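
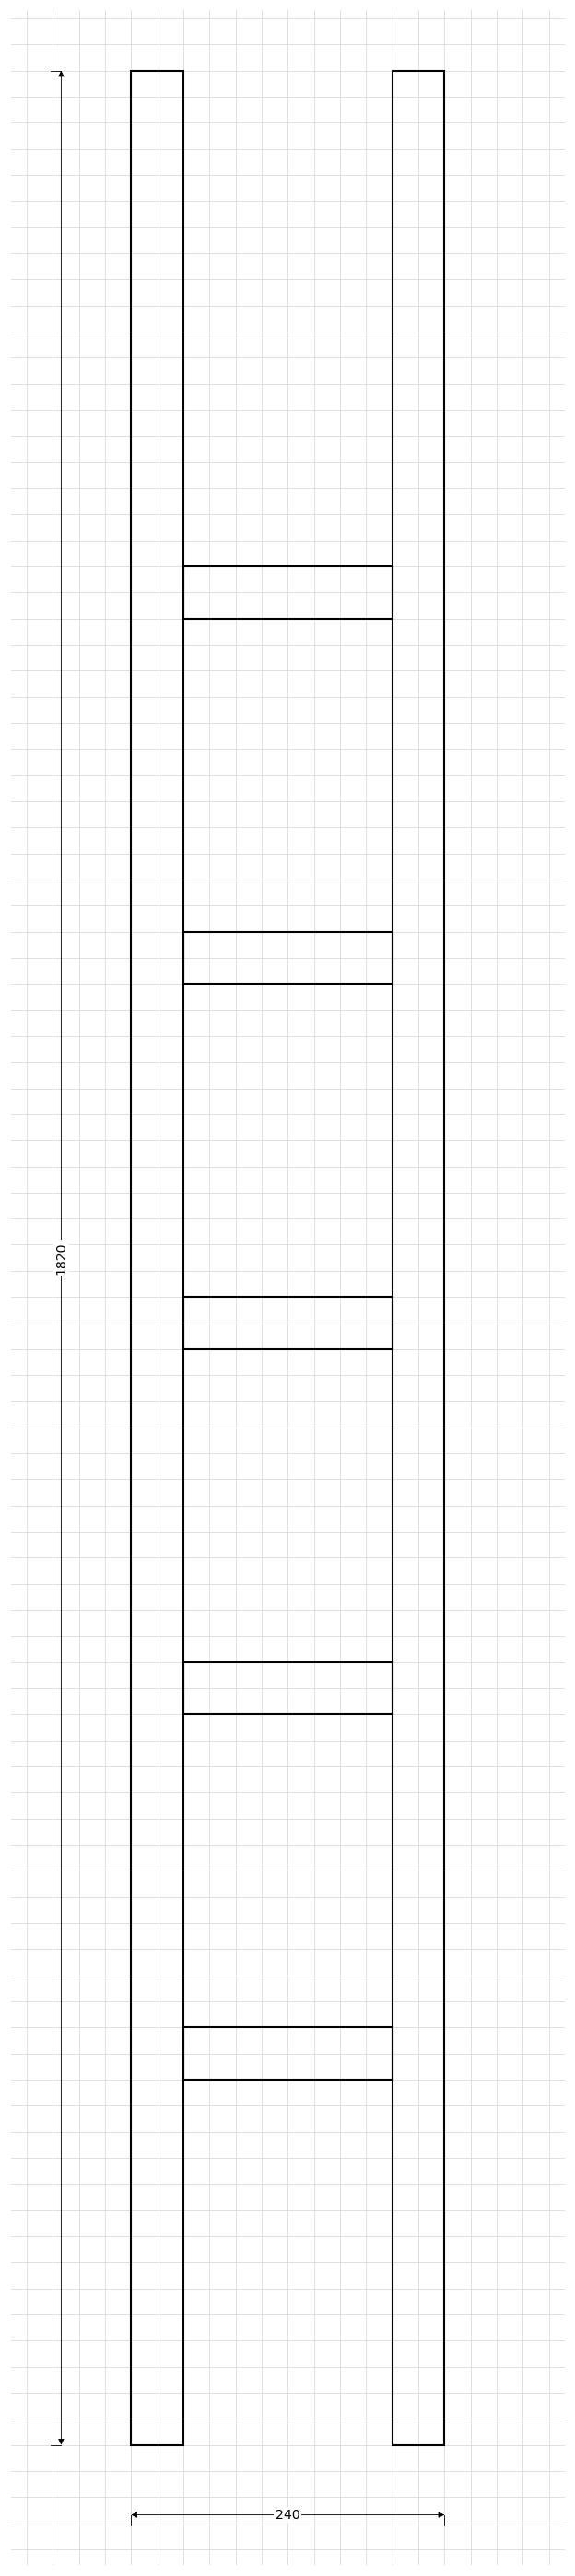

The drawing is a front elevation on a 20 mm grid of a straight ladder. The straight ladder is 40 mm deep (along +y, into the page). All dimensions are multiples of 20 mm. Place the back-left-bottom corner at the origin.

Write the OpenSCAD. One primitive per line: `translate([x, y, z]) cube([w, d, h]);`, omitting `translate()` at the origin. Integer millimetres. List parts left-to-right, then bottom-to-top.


cube([40, 40, 1820]);
translate([40, 0, 280]) cube([160, 40, 40]);
translate([40, 0, 560]) cube([160, 40, 40]);
translate([40, 0, 840]) cube([160, 40, 40]);
translate([40, 0, 1120]) cube([160, 40, 40]);
translate([40, 0, 1400]) cube([160, 40, 40]);
translate([200, 0, 0]) cube([40, 40, 1820]);


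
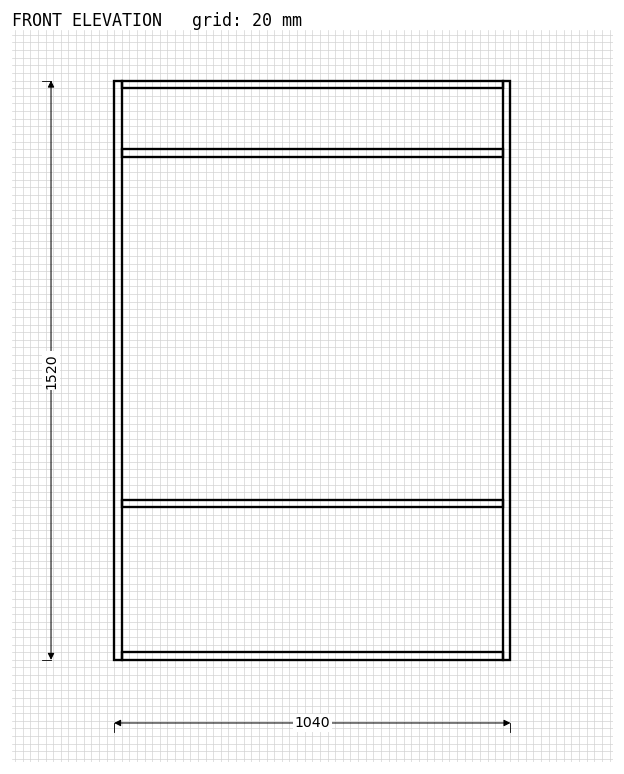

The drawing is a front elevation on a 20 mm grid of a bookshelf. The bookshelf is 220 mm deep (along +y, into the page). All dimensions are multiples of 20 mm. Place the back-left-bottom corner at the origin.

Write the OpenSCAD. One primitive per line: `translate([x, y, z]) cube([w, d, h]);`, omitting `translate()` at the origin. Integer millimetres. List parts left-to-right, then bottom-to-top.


cube([20, 220, 1520]);
translate([20, 0, 0]) cube([1000, 220, 20]);
translate([20, 0, 400]) cube([1000, 220, 20]);
translate([20, 0, 1320]) cube([1000, 220, 20]);
translate([20, 0, 1500]) cube([1000, 220, 20]);
translate([1020, 0, 0]) cube([20, 220, 1520]);


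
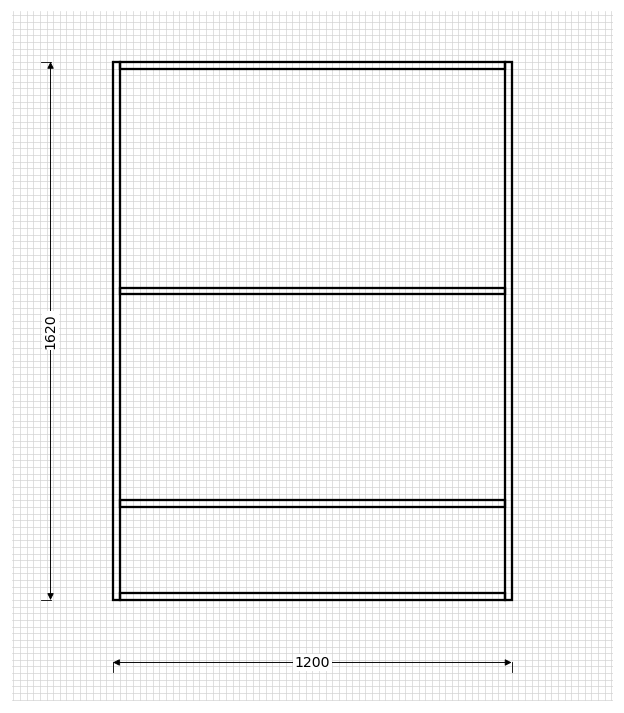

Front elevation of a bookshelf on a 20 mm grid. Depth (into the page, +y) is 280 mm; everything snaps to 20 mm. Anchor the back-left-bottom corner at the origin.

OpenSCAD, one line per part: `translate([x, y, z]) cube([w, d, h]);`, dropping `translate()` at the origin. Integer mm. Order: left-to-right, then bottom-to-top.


cube([20, 280, 1620]);
translate([20, 0, 0]) cube([1160, 280, 20]);
translate([20, 0, 280]) cube([1160, 280, 20]);
translate([20, 0, 920]) cube([1160, 280, 20]);
translate([20, 0, 1600]) cube([1160, 280, 20]);
translate([1180, 0, 0]) cube([20, 280, 1620]);


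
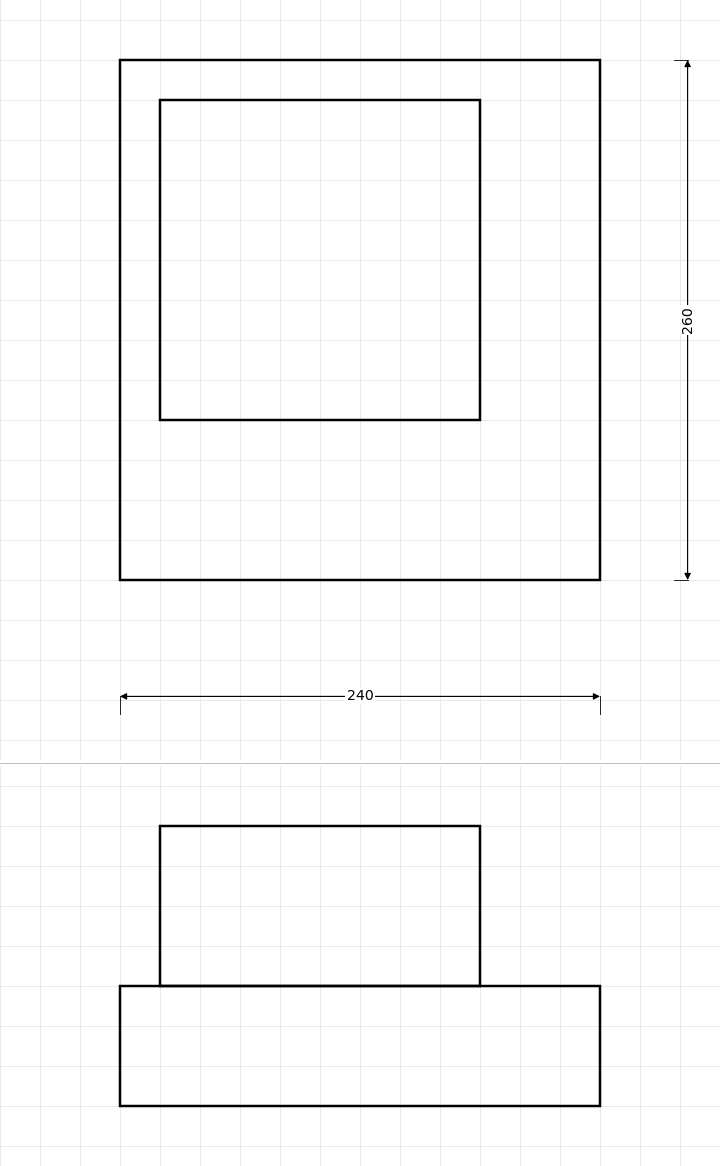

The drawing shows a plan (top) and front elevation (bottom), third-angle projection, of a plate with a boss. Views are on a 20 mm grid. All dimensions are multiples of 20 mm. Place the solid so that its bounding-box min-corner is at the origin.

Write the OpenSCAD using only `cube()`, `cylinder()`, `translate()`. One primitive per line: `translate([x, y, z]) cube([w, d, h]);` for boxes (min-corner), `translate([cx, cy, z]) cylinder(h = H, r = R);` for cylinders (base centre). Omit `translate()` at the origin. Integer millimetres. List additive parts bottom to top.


cube([240, 260, 60]);
translate([20, 80, 60]) cube([160, 160, 80]);


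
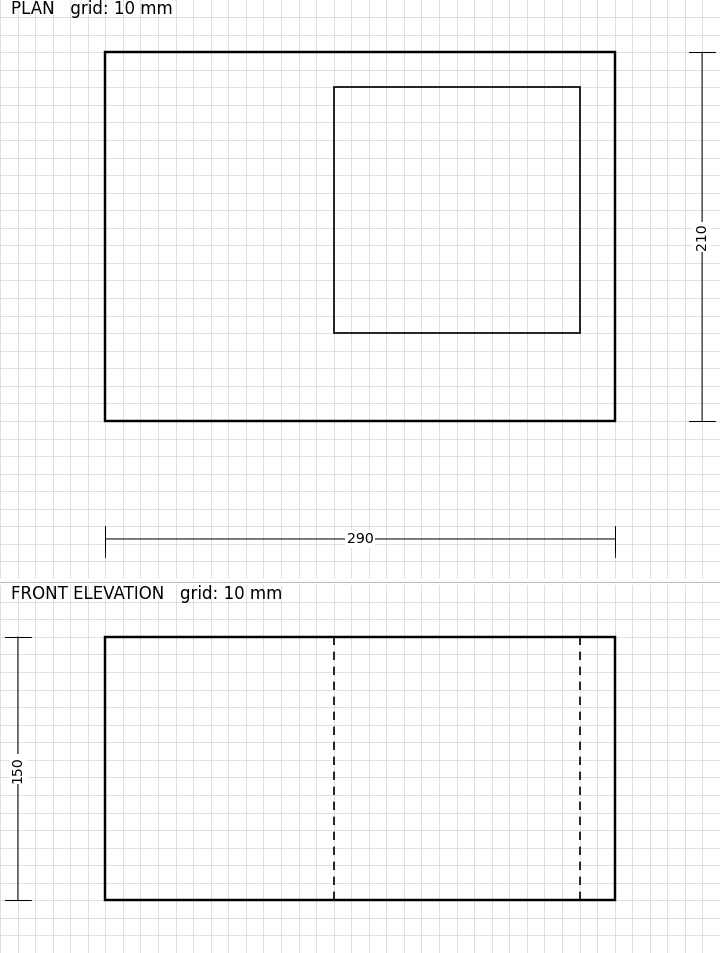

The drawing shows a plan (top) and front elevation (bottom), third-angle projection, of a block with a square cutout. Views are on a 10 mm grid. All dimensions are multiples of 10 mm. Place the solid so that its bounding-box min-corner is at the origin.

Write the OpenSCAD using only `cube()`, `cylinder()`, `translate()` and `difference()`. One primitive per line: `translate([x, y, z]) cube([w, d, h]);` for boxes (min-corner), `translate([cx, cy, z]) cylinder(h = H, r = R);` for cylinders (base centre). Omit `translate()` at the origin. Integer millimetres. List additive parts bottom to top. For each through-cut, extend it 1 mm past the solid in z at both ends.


difference() {
  cube([290, 210, 150]);
  translate([130, 50, -1]) cube([140, 140, 152]);
}


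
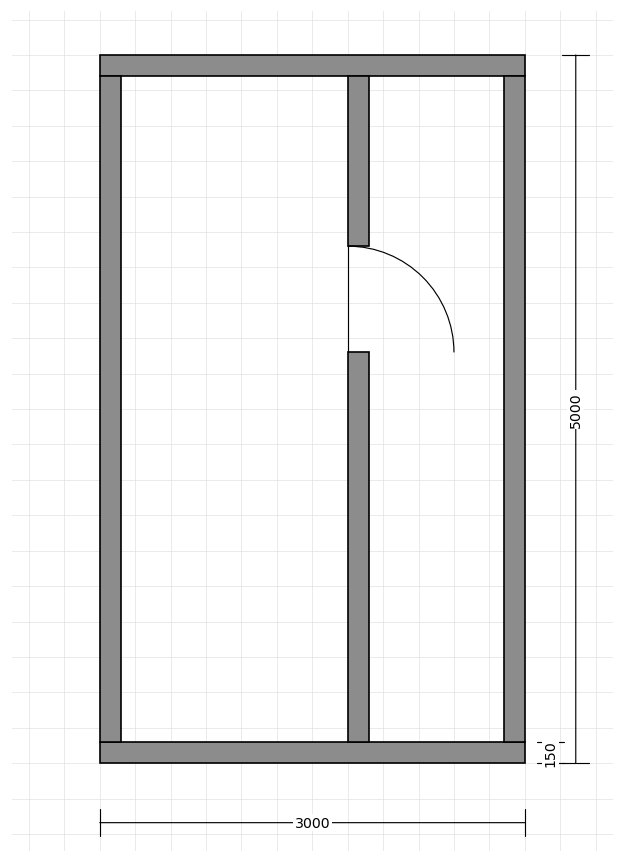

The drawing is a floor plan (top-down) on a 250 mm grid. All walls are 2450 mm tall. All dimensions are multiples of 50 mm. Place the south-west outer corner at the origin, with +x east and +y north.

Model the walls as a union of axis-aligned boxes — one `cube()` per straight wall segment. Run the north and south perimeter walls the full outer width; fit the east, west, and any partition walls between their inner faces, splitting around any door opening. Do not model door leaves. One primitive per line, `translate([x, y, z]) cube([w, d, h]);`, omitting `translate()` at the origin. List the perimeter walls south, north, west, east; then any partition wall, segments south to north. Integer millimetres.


cube([3000, 150, 2450]);
translate([0, 4850, 0]) cube([3000, 150, 2450]);
translate([0, 150, 0]) cube([150, 4700, 2450]);
translate([2850, 150, 0]) cube([150, 4700, 2450]);
translate([1750, 150, 0]) cube([150, 2750, 2450]);
translate([1750, 3650, 0]) cube([150, 1200, 2450]);


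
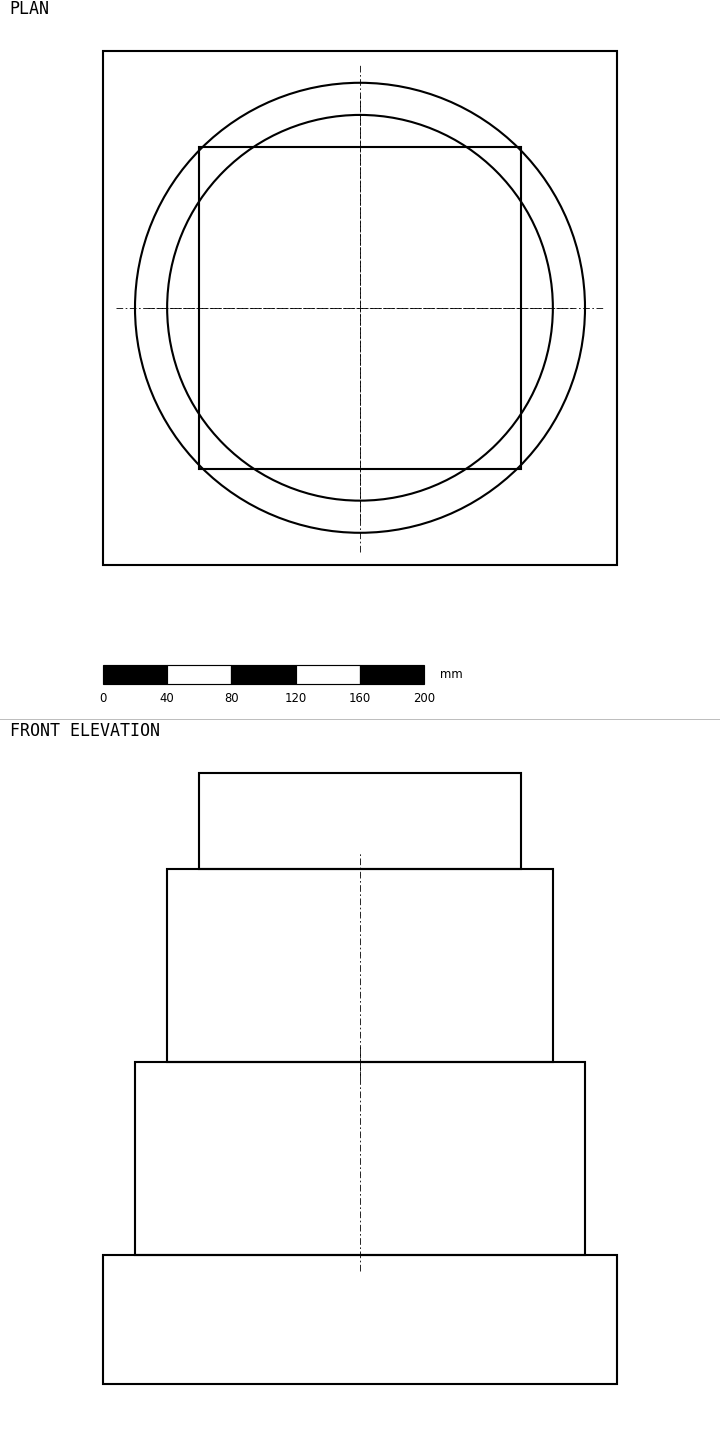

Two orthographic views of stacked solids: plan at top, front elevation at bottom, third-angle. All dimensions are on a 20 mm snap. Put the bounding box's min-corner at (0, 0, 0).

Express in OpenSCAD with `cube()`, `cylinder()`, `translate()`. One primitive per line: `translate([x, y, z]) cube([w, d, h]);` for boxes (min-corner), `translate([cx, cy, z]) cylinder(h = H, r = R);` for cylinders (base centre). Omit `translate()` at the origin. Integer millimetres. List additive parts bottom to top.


cube([320, 320, 80]);
translate([160, 160, 80]) cylinder(h = 120, r = 140);
translate([160, 160, 200]) cylinder(h = 120, r = 120);
translate([60, 60, 320]) cube([200, 200, 60]);


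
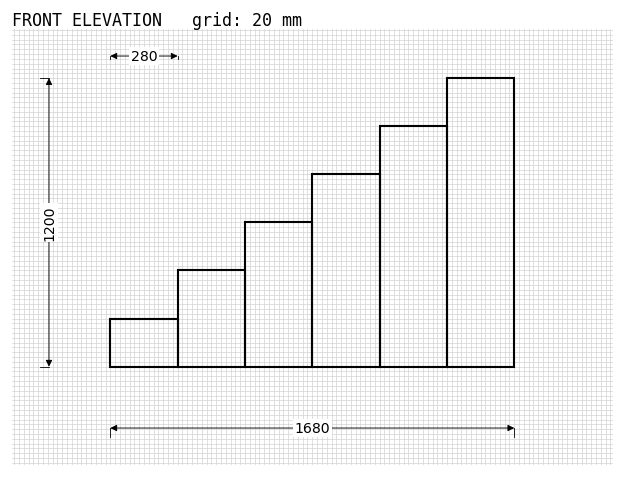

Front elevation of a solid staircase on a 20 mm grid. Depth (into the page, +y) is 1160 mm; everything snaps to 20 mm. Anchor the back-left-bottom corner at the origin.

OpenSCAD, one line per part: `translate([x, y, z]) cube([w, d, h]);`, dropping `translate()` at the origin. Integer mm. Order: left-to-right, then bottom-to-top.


cube([280, 1160, 200]);
translate([280, 0, 0]) cube([280, 1160, 400]);
translate([560, 0, 0]) cube([280, 1160, 600]);
translate([840, 0, 0]) cube([280, 1160, 800]);
translate([1120, 0, 0]) cube([280, 1160, 1000]);
translate([1400, 0, 0]) cube([280, 1160, 1200]);


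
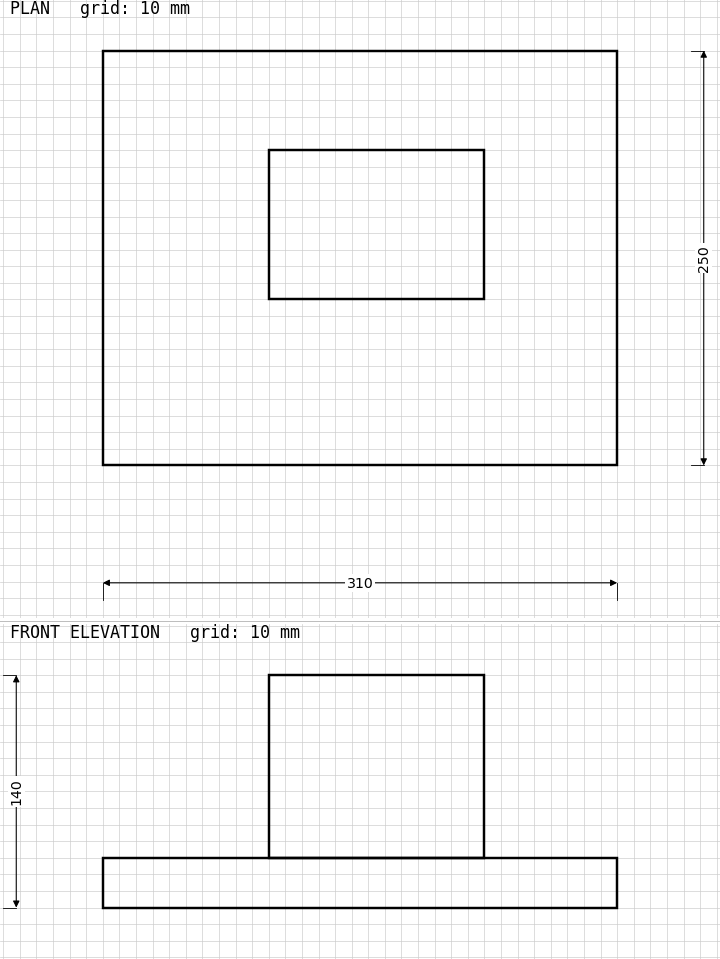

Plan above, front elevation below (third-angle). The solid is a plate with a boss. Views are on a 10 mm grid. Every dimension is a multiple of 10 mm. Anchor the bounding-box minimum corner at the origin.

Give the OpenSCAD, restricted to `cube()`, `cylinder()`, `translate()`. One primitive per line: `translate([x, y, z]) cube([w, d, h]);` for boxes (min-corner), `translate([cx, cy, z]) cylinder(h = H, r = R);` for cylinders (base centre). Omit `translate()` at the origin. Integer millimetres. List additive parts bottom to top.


cube([310, 250, 30]);
translate([100, 100, 30]) cube([130, 90, 110]);


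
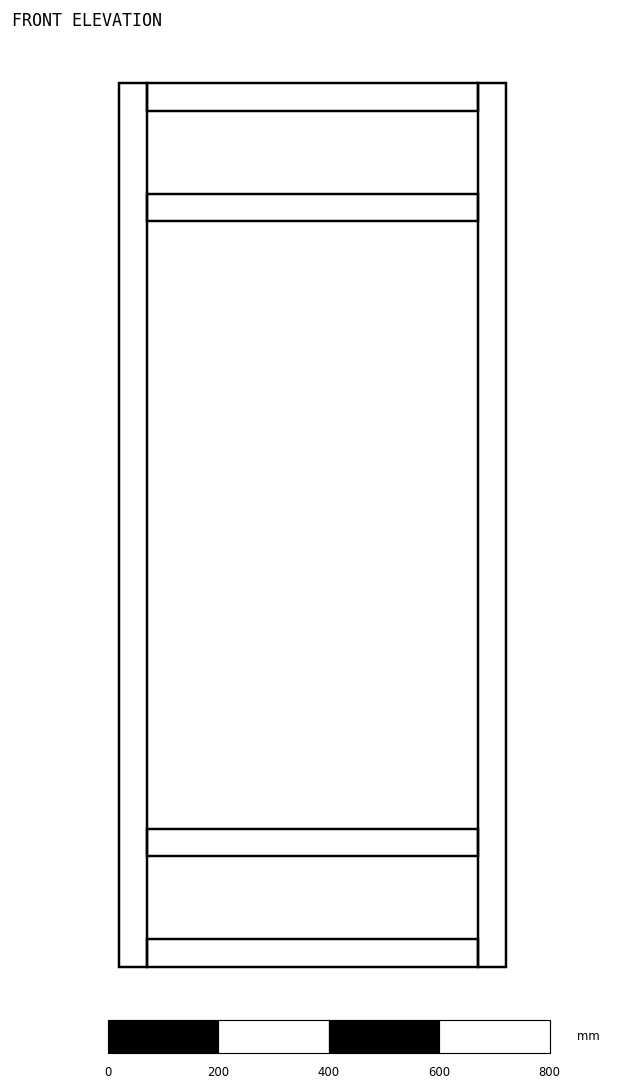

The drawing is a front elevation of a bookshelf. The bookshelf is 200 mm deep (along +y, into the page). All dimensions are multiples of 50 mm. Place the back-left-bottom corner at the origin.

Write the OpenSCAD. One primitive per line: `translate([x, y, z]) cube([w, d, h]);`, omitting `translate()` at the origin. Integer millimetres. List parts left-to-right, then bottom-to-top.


cube([50, 200, 1600]);
translate([50, 0, 0]) cube([600, 200, 50]);
translate([50, 0, 200]) cube([600, 200, 50]);
translate([50, 0, 1350]) cube([600, 200, 50]);
translate([50, 0, 1550]) cube([600, 200, 50]);
translate([650, 0, 0]) cube([50, 200, 1600]);


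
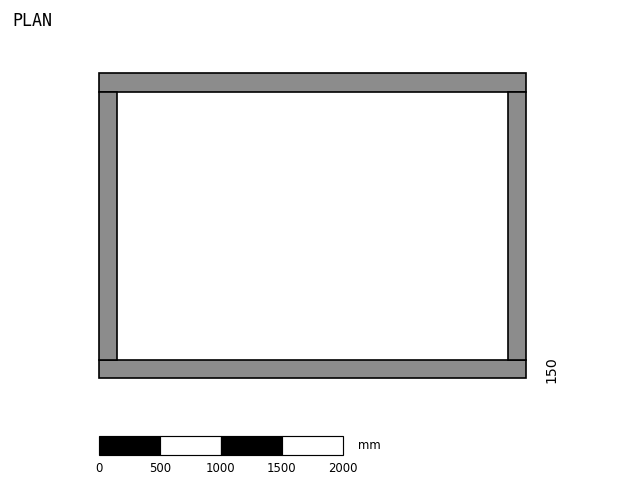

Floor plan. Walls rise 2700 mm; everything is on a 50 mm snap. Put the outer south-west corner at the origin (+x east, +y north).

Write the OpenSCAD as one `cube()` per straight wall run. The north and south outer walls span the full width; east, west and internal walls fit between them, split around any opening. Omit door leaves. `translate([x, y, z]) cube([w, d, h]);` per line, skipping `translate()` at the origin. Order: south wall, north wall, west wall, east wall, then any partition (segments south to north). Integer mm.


cube([3500, 150, 2700]);
translate([0, 2350, 0]) cube([3500, 150, 2700]);
translate([0, 150, 0]) cube([150, 2200, 2700]);
translate([3350, 150, 0]) cube([150, 2200, 2700]);


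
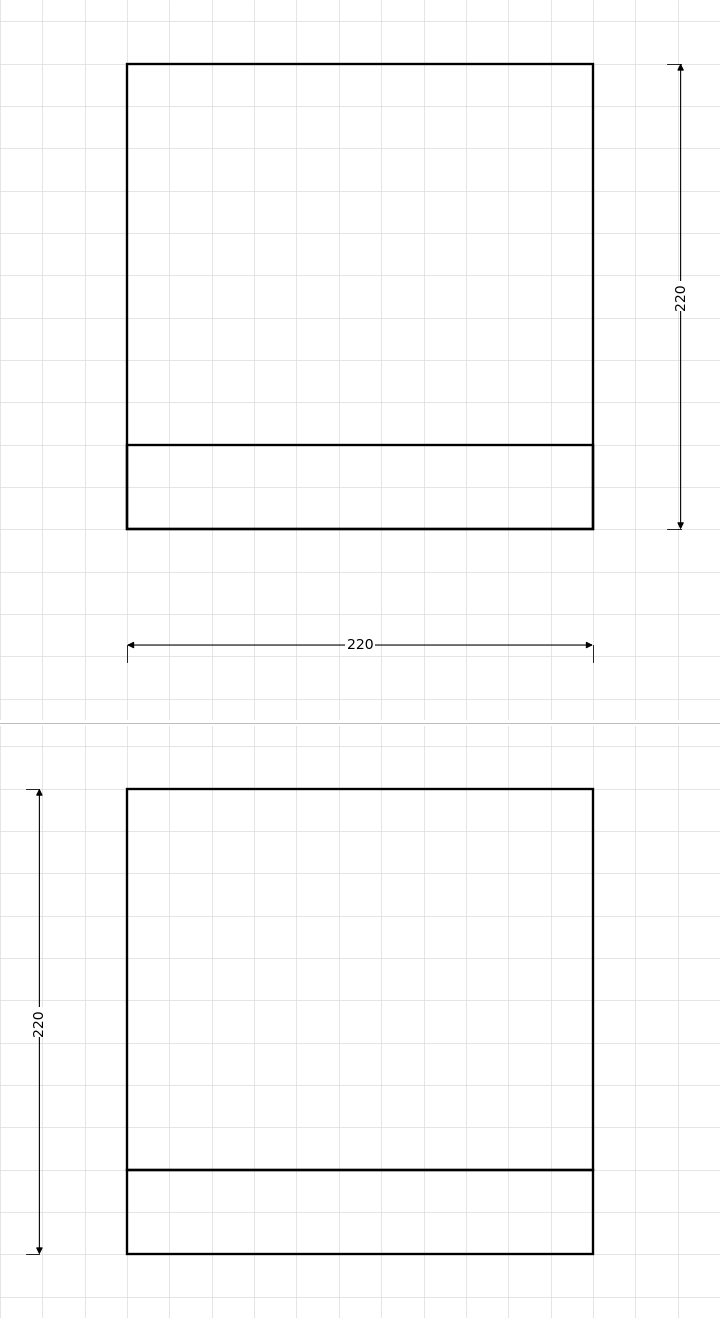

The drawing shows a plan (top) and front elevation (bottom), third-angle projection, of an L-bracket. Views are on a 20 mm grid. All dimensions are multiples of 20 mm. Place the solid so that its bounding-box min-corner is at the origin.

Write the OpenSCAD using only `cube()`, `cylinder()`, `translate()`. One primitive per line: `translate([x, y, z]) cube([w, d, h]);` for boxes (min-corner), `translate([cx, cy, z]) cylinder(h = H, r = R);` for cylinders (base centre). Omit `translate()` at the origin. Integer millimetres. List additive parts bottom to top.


cube([220, 220, 40]);
translate([0, 0, 40]) cube([220, 40, 180]);


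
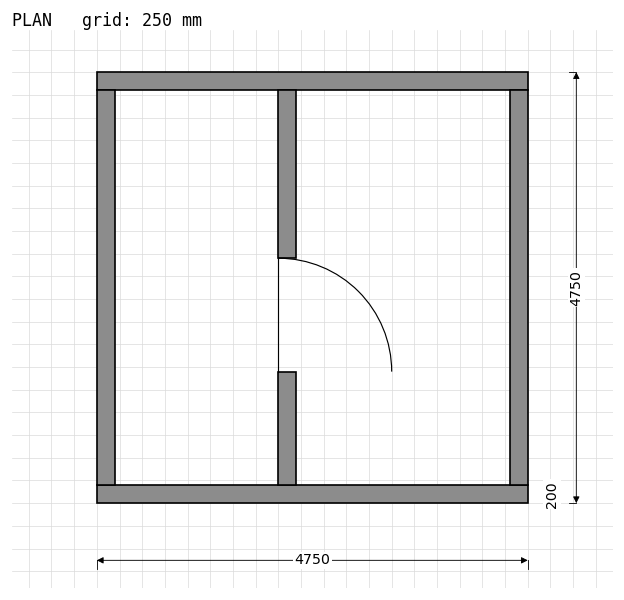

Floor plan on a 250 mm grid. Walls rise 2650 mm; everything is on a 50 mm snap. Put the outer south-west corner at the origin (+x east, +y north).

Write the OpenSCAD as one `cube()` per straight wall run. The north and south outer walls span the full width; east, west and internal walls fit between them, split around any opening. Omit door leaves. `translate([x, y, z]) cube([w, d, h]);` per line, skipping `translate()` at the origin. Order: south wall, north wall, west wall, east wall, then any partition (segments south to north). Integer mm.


cube([4750, 200, 2650]);
translate([0, 4550, 0]) cube([4750, 200, 2650]);
translate([0, 200, 0]) cube([200, 4350, 2650]);
translate([4550, 200, 0]) cube([200, 4350, 2650]);
translate([2000, 200, 0]) cube([200, 1250, 2650]);
translate([2000, 2700, 0]) cube([200, 1850, 2650]);


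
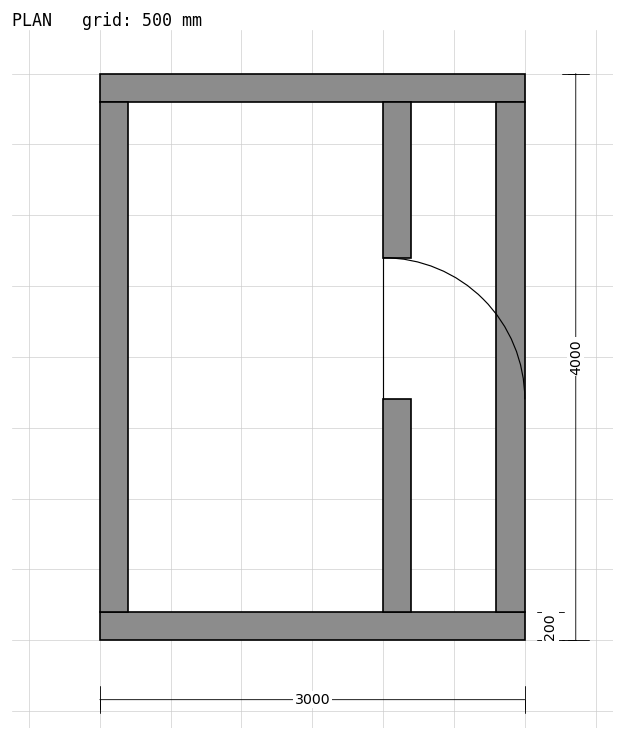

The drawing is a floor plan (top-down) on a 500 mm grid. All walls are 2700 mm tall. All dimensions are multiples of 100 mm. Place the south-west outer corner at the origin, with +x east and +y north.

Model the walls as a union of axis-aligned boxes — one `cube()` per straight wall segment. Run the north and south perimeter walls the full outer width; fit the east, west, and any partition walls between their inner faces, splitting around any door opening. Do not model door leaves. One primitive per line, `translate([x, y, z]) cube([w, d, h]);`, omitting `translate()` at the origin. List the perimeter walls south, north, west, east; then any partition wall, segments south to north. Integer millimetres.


cube([3000, 200, 2700]);
translate([0, 3800, 0]) cube([3000, 200, 2700]);
translate([0, 200, 0]) cube([200, 3600, 2700]);
translate([2800, 200, 0]) cube([200, 3600, 2700]);
translate([2000, 200, 0]) cube([200, 1500, 2700]);
translate([2000, 2700, 0]) cube([200, 1100, 2700]);


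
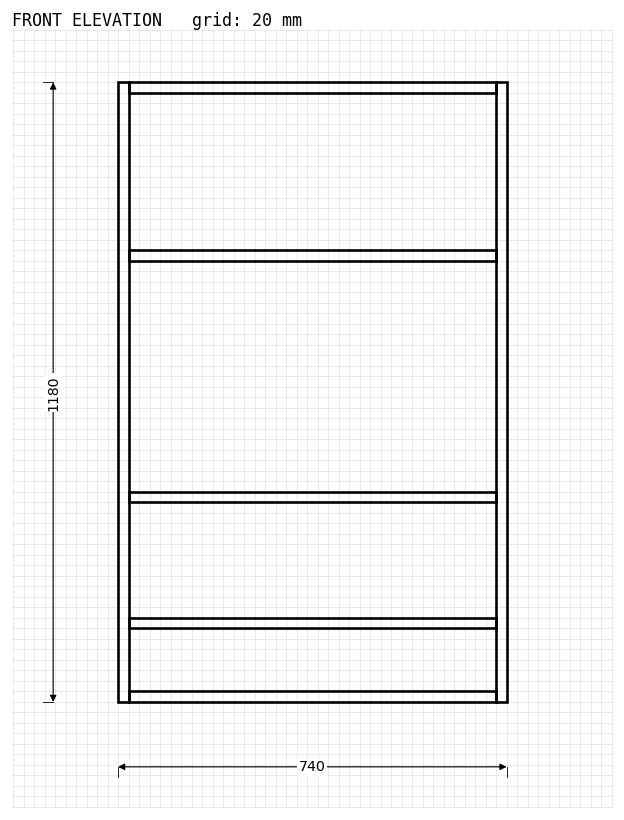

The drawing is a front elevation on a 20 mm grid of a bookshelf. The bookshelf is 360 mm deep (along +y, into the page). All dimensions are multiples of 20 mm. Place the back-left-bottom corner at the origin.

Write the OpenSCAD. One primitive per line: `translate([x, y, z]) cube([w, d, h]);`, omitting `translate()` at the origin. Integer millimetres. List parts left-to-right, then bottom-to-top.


cube([20, 360, 1180]);
translate([20, 0, 0]) cube([700, 360, 20]);
translate([20, 0, 140]) cube([700, 360, 20]);
translate([20, 0, 380]) cube([700, 360, 20]);
translate([20, 0, 840]) cube([700, 360, 20]);
translate([20, 0, 1160]) cube([700, 360, 20]);
translate([720, 0, 0]) cube([20, 360, 1180]);


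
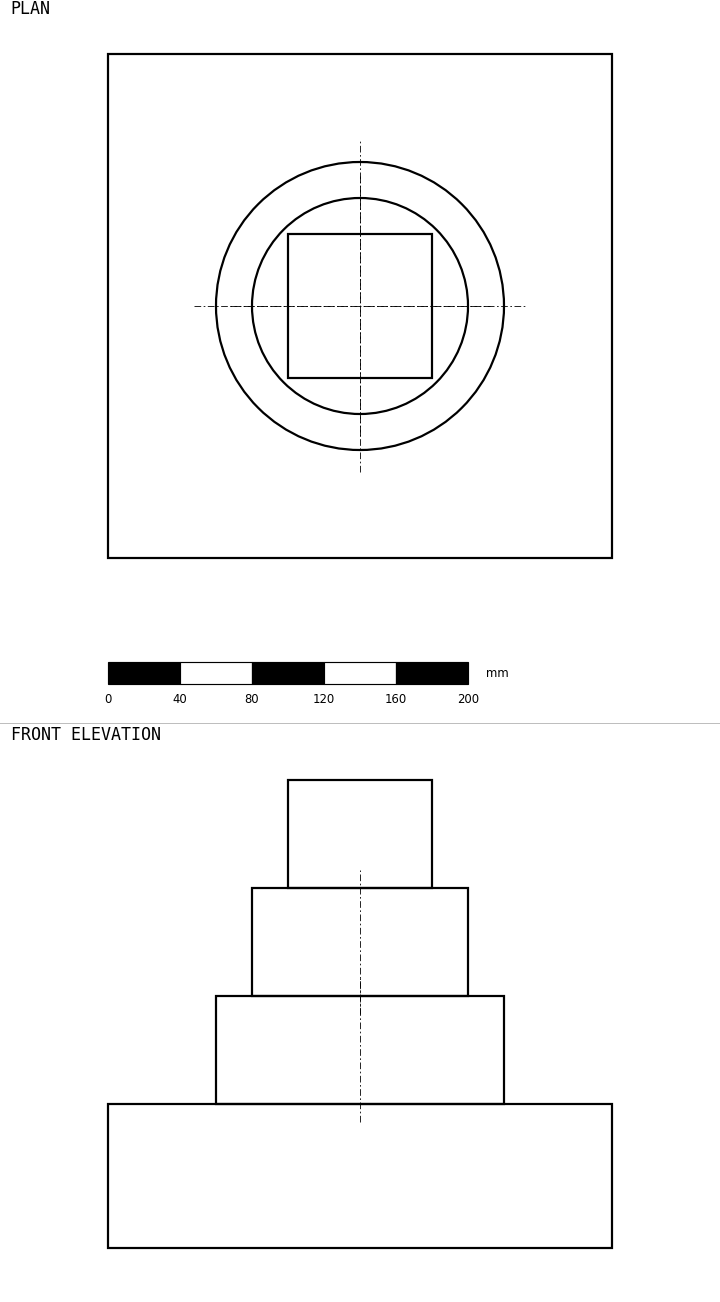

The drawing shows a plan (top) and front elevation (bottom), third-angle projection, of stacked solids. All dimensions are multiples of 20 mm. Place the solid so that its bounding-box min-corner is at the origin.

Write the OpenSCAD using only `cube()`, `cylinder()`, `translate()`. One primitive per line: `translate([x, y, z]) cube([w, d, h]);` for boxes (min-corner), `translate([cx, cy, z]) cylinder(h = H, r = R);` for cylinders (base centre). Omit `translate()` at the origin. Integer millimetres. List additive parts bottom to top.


cube([280, 280, 80]);
translate([140, 140, 80]) cylinder(h = 60, r = 80);
translate([140, 140, 140]) cylinder(h = 60, r = 60);
translate([100, 100, 200]) cube([80, 80, 60]);


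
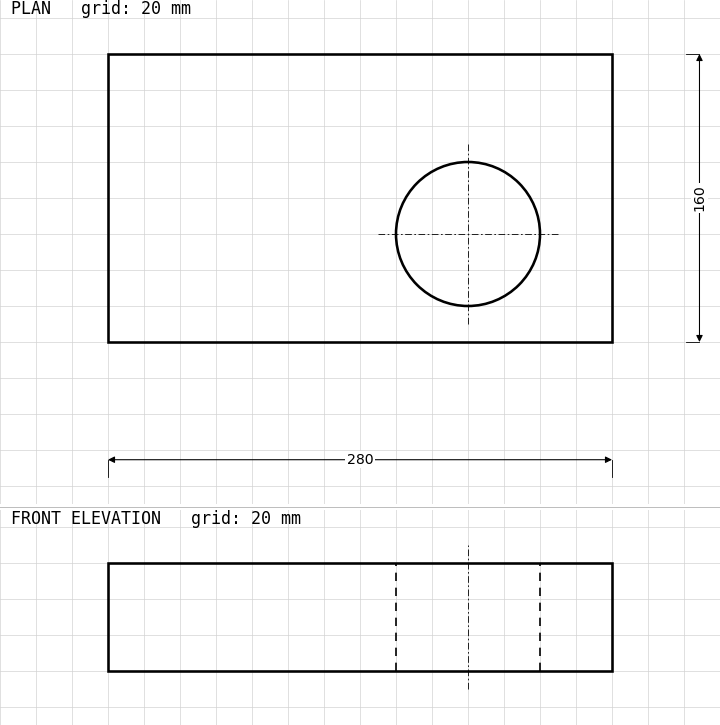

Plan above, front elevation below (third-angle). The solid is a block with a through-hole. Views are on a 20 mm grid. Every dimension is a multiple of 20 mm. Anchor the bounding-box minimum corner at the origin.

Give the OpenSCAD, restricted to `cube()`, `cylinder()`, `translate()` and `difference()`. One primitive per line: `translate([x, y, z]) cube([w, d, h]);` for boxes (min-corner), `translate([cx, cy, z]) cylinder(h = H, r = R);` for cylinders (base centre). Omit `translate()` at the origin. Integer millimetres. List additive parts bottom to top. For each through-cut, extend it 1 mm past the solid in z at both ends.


difference() {
  cube([280, 160, 60]);
  translate([200, 60, -1]) cylinder(h = 62, r = 40);
}


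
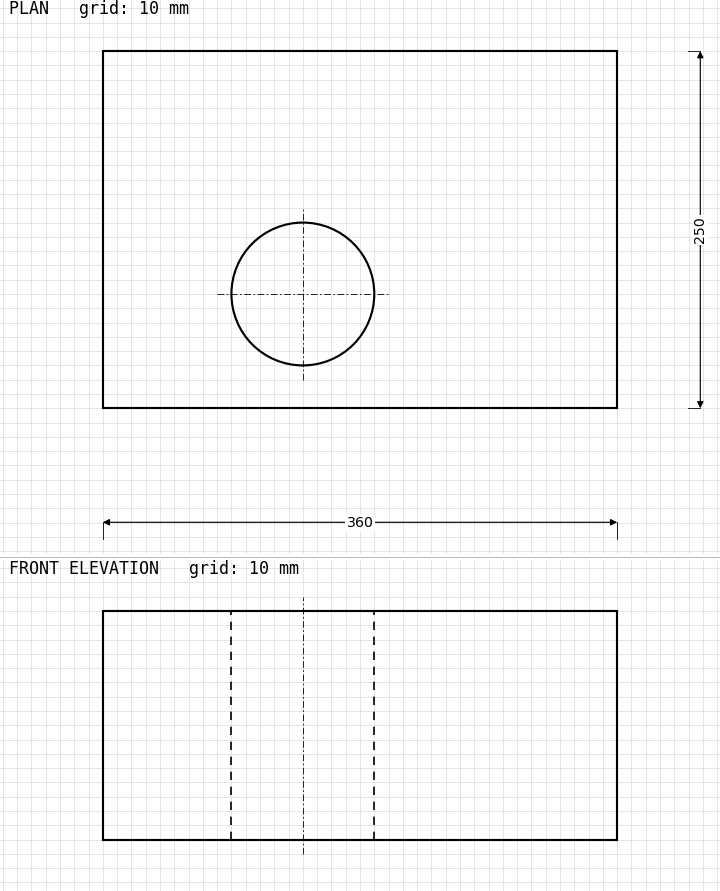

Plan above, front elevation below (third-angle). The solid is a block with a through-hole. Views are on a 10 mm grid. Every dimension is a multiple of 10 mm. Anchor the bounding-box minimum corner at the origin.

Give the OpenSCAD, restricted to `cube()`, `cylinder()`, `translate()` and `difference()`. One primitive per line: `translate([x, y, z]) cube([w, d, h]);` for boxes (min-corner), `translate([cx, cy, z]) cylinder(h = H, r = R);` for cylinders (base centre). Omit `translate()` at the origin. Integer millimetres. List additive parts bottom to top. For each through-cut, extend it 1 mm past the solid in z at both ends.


difference() {
  cube([360, 250, 160]);
  translate([140, 80, -1]) cylinder(h = 162, r = 50);
}


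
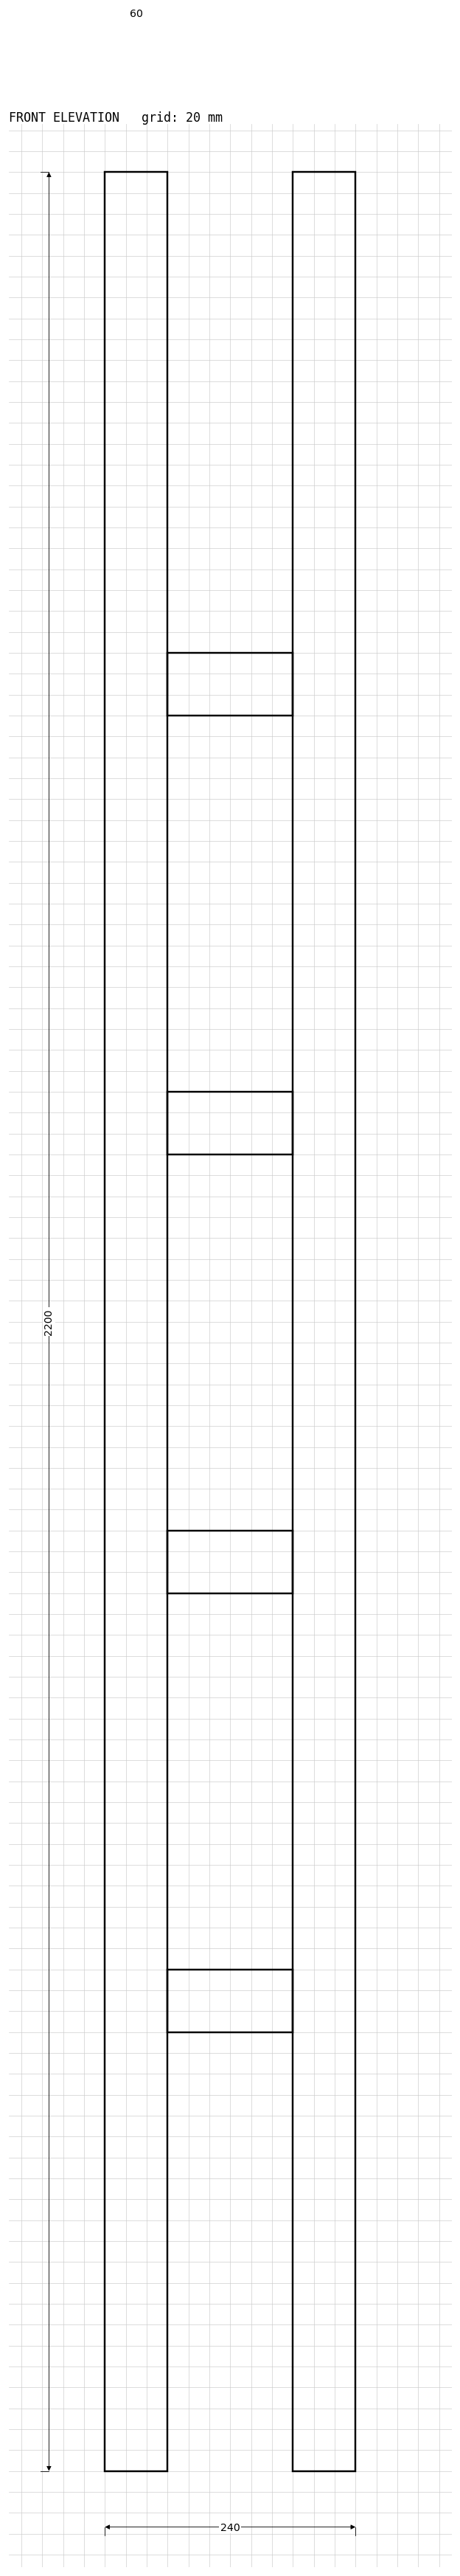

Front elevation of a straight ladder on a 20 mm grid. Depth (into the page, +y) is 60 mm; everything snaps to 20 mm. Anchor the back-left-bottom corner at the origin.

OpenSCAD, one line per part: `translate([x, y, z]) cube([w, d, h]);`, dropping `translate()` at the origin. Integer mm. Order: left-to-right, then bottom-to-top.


cube([60, 60, 2200]);
translate([60, 0, 420]) cube([120, 60, 60]);
translate([60, 0, 840]) cube([120, 60, 60]);
translate([60, 0, 1260]) cube([120, 60, 60]);
translate([60, 0, 1680]) cube([120, 60, 60]);
translate([180, 0, 0]) cube([60, 60, 2200]);


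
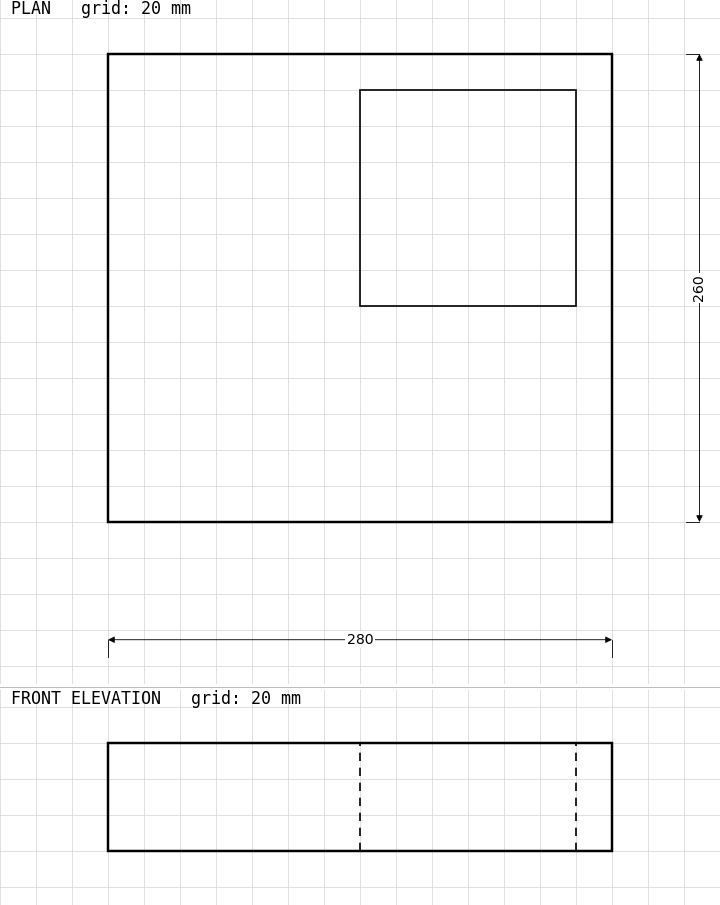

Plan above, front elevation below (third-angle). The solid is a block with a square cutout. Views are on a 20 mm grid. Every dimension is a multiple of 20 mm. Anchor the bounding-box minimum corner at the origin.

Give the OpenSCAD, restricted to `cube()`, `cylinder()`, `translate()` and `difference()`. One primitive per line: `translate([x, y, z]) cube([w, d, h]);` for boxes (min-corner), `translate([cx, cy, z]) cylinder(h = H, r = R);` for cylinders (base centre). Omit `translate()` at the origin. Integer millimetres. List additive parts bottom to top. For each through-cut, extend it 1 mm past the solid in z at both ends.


difference() {
  cube([280, 260, 60]);
  translate([140, 120, -1]) cube([120, 120, 62]);
}


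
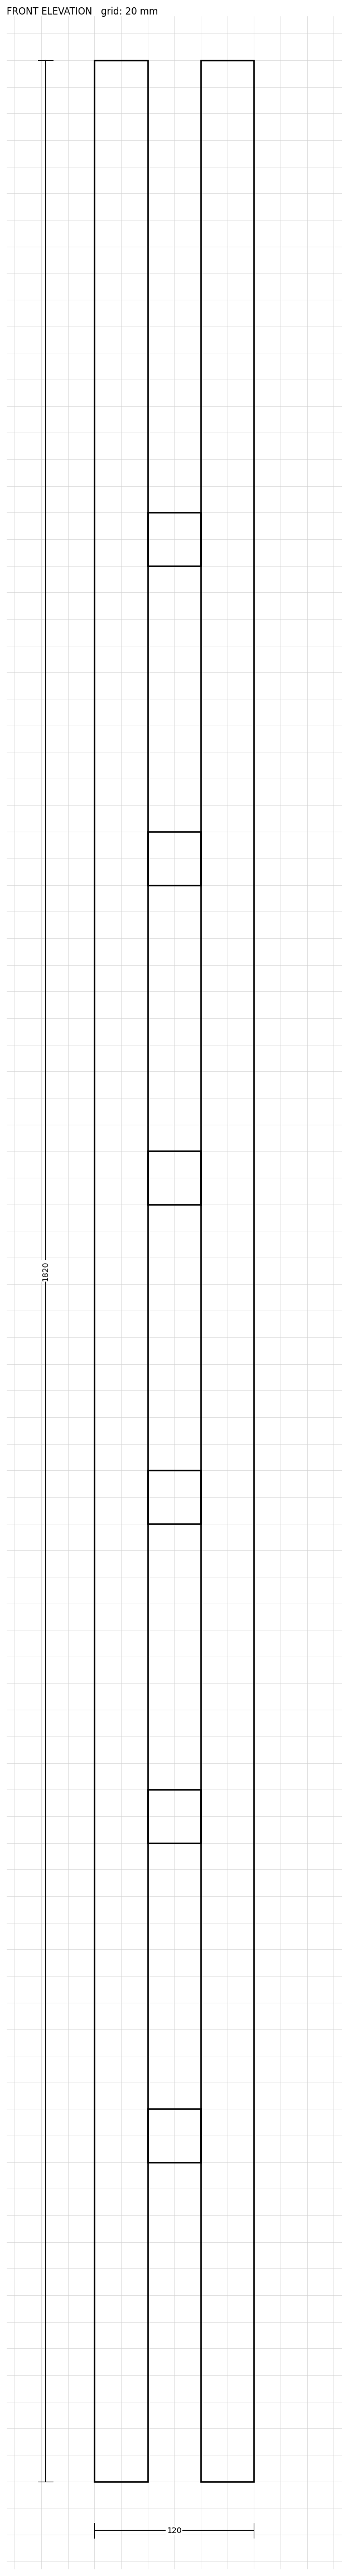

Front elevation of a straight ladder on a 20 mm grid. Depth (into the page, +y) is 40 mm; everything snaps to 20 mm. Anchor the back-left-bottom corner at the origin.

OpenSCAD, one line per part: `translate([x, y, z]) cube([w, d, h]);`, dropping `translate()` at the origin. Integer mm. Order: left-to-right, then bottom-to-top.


cube([40, 40, 1820]);
translate([40, 0, 240]) cube([40, 40, 40]);
translate([40, 0, 480]) cube([40, 40, 40]);
translate([40, 0, 720]) cube([40, 40, 40]);
translate([40, 0, 960]) cube([40, 40, 40]);
translate([40, 0, 1200]) cube([40, 40, 40]);
translate([40, 0, 1440]) cube([40, 40, 40]);
translate([80, 0, 0]) cube([40, 40, 1820]);


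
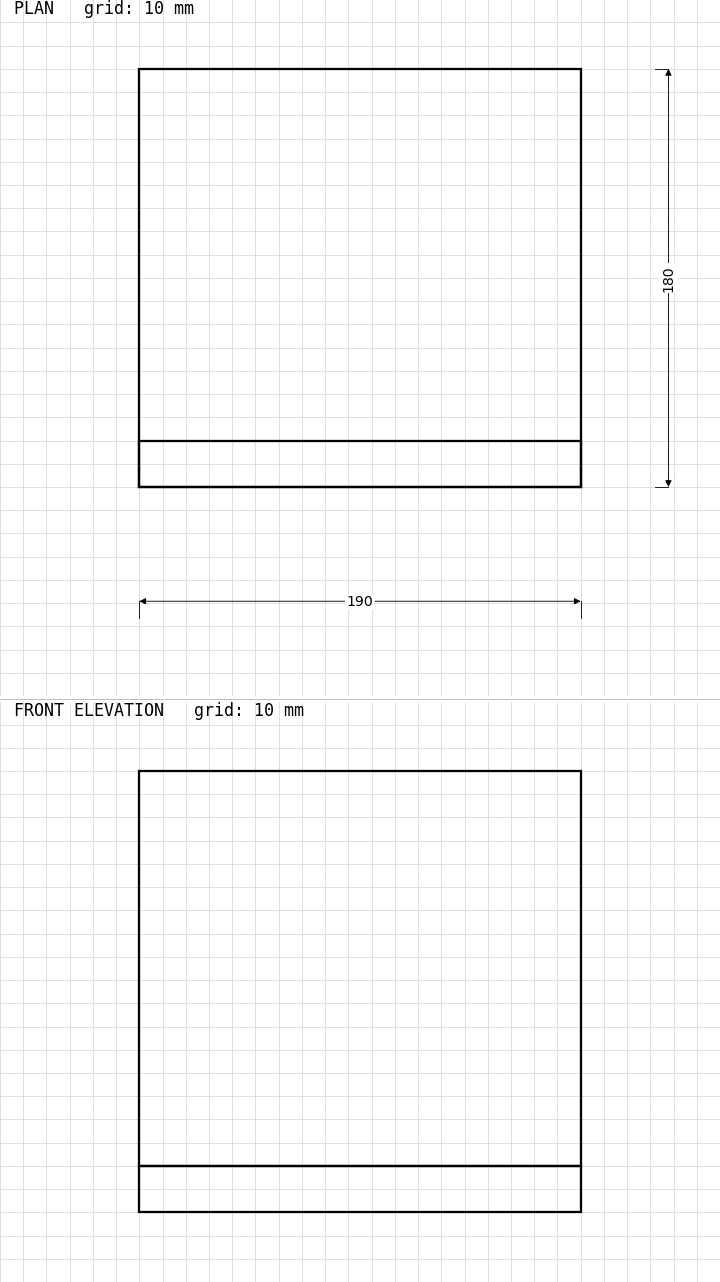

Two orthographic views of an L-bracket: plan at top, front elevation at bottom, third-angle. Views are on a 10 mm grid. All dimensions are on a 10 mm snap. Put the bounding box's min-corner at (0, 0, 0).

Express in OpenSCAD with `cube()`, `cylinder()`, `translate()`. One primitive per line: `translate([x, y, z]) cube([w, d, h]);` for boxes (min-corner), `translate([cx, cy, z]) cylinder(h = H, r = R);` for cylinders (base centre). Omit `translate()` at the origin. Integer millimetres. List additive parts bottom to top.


cube([190, 180, 20]);
translate([0, 0, 20]) cube([190, 20, 170]);


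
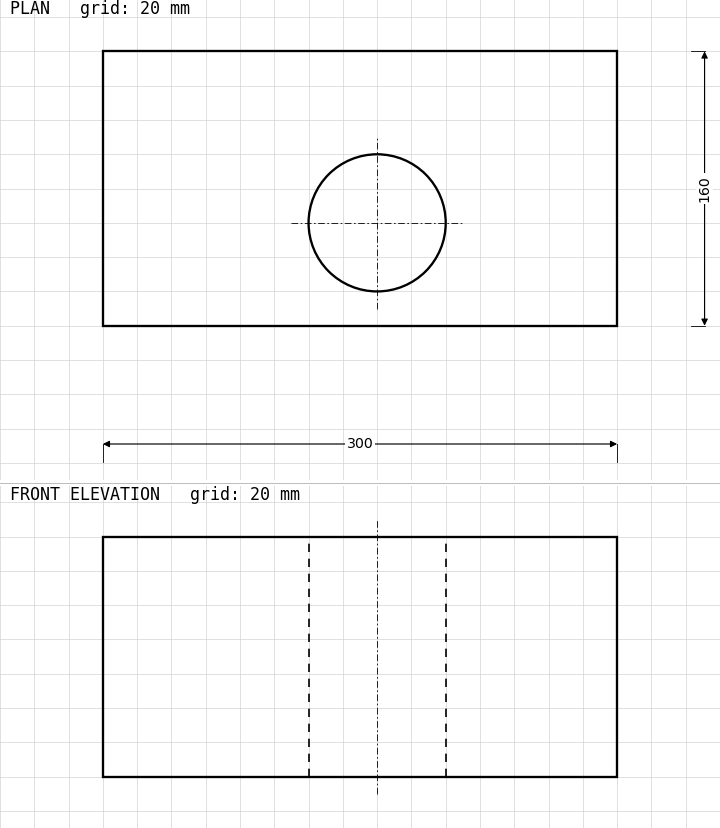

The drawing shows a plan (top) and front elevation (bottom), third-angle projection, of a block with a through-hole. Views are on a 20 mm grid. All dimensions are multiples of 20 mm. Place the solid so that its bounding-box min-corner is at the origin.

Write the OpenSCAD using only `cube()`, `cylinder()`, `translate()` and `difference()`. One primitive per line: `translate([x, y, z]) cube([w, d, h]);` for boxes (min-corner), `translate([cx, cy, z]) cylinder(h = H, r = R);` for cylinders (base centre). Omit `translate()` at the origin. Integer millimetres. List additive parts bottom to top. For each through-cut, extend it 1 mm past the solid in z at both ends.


difference() {
  cube([300, 160, 140]);
  translate([160, 60, -1]) cylinder(h = 142, r = 40);
}


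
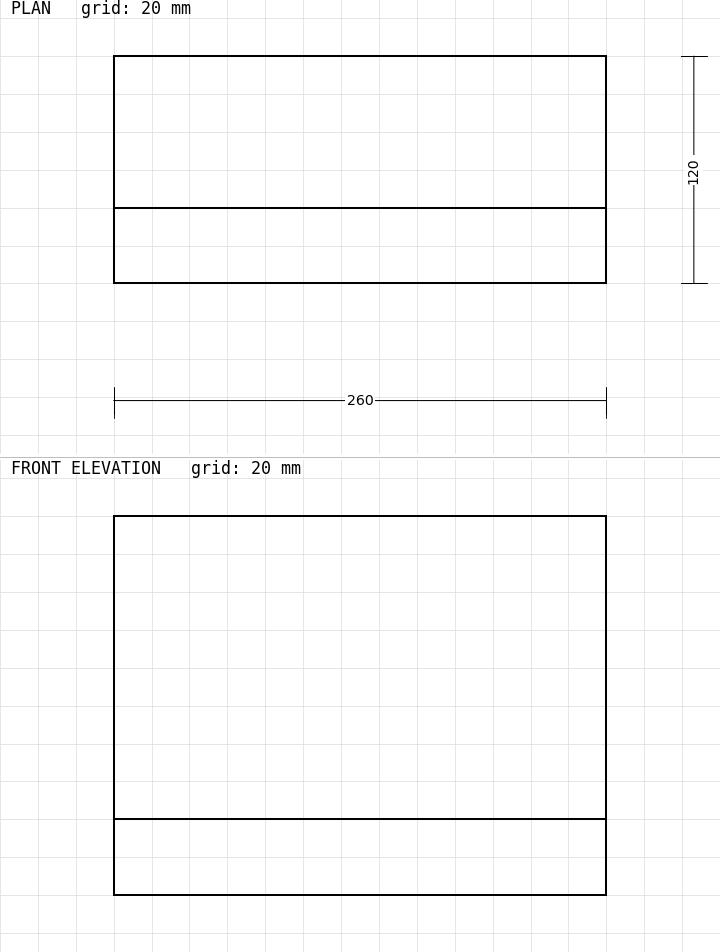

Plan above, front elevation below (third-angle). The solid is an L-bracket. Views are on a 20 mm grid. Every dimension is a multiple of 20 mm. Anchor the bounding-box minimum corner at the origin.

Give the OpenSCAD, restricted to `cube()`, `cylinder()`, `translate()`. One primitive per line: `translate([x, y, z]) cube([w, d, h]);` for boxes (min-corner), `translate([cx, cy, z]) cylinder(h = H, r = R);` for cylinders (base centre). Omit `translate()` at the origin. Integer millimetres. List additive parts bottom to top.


cube([260, 120, 40]);
translate([0, 0, 40]) cube([260, 40, 160]);


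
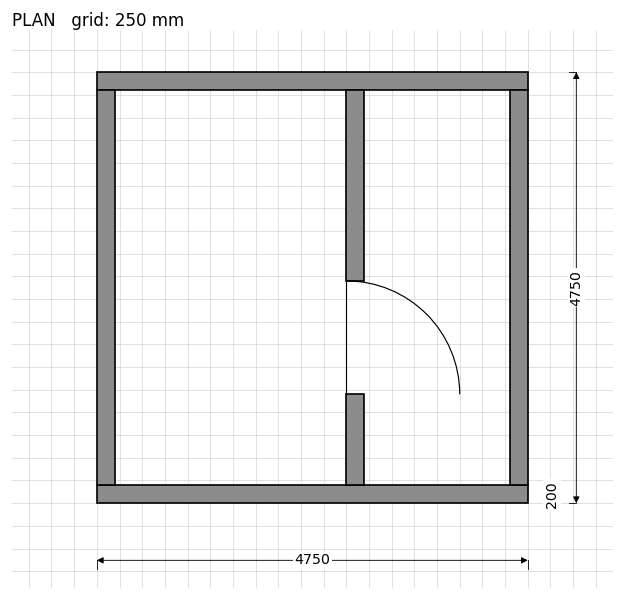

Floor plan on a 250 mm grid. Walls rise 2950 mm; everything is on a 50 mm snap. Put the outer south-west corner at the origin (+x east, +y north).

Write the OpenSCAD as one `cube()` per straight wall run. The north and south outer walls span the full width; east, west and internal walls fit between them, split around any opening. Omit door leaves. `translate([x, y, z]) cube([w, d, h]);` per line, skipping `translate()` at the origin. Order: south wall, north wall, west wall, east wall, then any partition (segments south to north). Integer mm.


cube([4750, 200, 2950]);
translate([0, 4550, 0]) cube([4750, 200, 2950]);
translate([0, 200, 0]) cube([200, 4350, 2950]);
translate([4550, 200, 0]) cube([200, 4350, 2950]);
translate([2750, 200, 0]) cube([200, 1000, 2950]);
translate([2750, 2450, 0]) cube([200, 2100, 2950]);


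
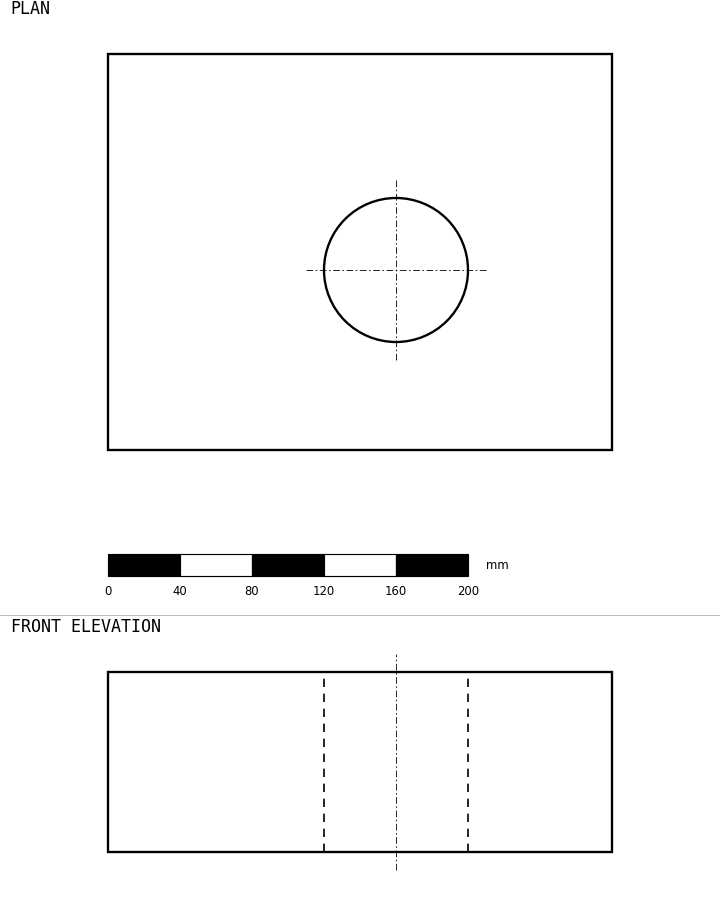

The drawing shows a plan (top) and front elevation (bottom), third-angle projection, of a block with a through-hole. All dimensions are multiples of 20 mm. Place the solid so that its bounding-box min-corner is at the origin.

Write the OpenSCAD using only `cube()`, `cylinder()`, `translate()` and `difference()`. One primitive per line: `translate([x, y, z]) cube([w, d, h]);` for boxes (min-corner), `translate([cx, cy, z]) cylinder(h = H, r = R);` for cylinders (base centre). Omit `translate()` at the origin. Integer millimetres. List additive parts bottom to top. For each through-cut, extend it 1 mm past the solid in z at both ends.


difference() {
  cube([280, 220, 100]);
  translate([160, 100, -1]) cylinder(h = 102, r = 40);
}


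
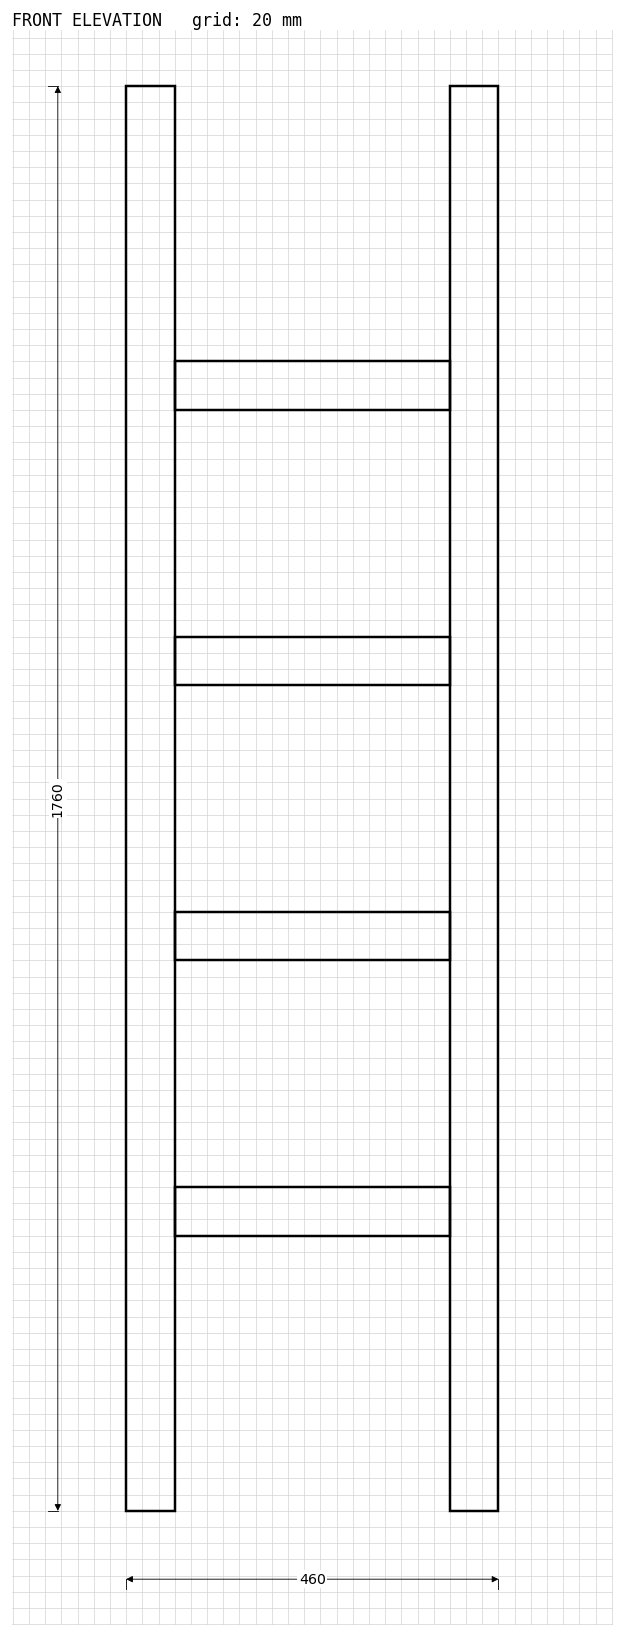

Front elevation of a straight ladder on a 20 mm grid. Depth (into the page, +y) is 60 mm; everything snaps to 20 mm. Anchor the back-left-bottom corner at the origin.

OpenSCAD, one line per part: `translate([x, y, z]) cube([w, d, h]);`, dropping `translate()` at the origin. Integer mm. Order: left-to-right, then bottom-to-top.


cube([60, 60, 1760]);
translate([60, 0, 340]) cube([340, 60, 60]);
translate([60, 0, 680]) cube([340, 60, 60]);
translate([60, 0, 1020]) cube([340, 60, 60]);
translate([60, 0, 1360]) cube([340, 60, 60]);
translate([400, 0, 0]) cube([60, 60, 1760]);


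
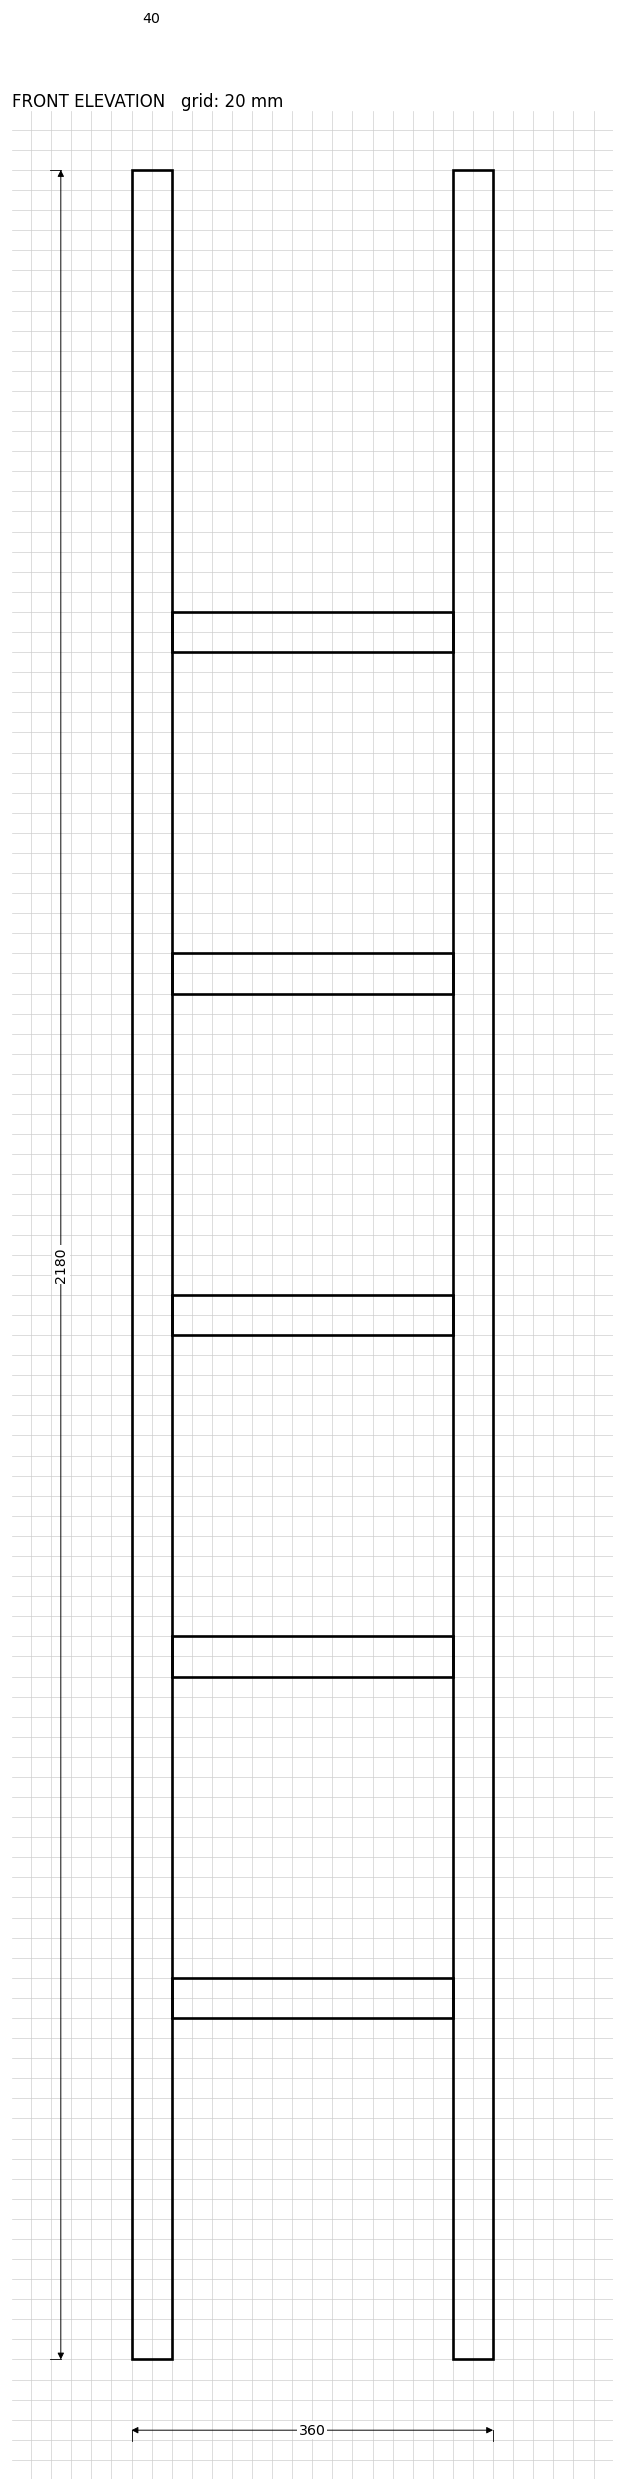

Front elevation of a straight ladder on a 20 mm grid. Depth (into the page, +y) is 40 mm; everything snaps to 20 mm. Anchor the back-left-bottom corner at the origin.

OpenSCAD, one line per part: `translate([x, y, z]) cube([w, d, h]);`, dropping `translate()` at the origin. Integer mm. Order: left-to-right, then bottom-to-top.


cube([40, 40, 2180]);
translate([40, 0, 340]) cube([280, 40, 40]);
translate([40, 0, 680]) cube([280, 40, 40]);
translate([40, 0, 1020]) cube([280, 40, 40]);
translate([40, 0, 1360]) cube([280, 40, 40]);
translate([40, 0, 1700]) cube([280, 40, 40]);
translate([320, 0, 0]) cube([40, 40, 2180]);


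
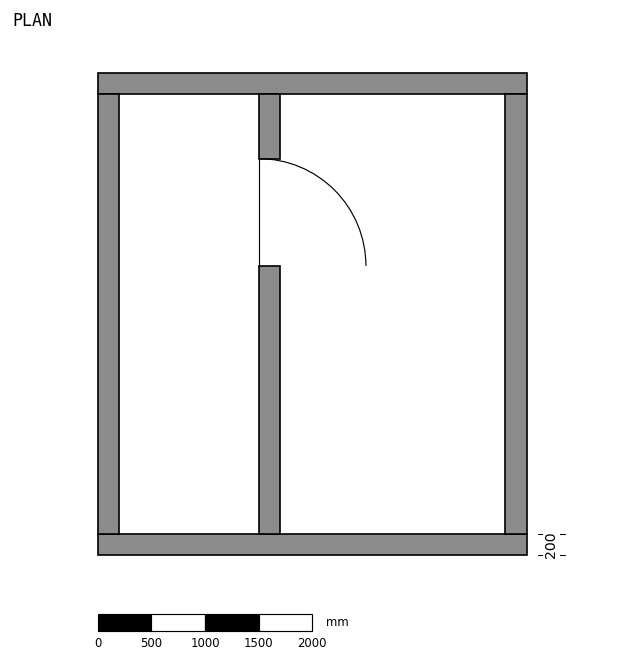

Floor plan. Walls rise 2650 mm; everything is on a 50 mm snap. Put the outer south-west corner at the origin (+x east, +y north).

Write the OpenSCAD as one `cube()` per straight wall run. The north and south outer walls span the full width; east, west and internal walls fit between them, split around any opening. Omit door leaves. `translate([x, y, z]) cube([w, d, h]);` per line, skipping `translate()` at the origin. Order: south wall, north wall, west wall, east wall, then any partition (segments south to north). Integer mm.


cube([4000, 200, 2650]);
translate([0, 4300, 0]) cube([4000, 200, 2650]);
translate([0, 200, 0]) cube([200, 4100, 2650]);
translate([3800, 200, 0]) cube([200, 4100, 2650]);
translate([1500, 200, 0]) cube([200, 2500, 2650]);
translate([1500, 3700, 0]) cube([200, 600, 2650]);


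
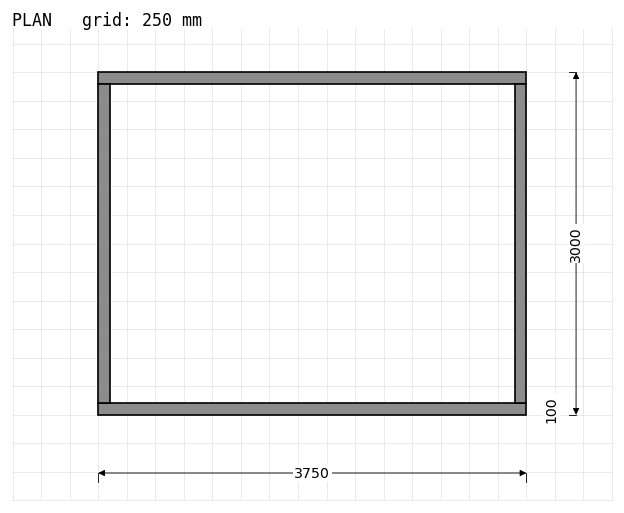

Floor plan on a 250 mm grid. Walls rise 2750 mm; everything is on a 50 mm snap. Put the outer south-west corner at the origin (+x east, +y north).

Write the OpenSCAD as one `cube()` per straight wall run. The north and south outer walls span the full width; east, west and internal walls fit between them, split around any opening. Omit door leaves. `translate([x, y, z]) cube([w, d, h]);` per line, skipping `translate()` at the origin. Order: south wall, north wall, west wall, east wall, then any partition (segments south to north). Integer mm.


cube([3750, 100, 2750]);
translate([0, 2900, 0]) cube([3750, 100, 2750]);
translate([0, 100, 0]) cube([100, 2800, 2750]);
translate([3650, 100, 0]) cube([100, 2800, 2750]);


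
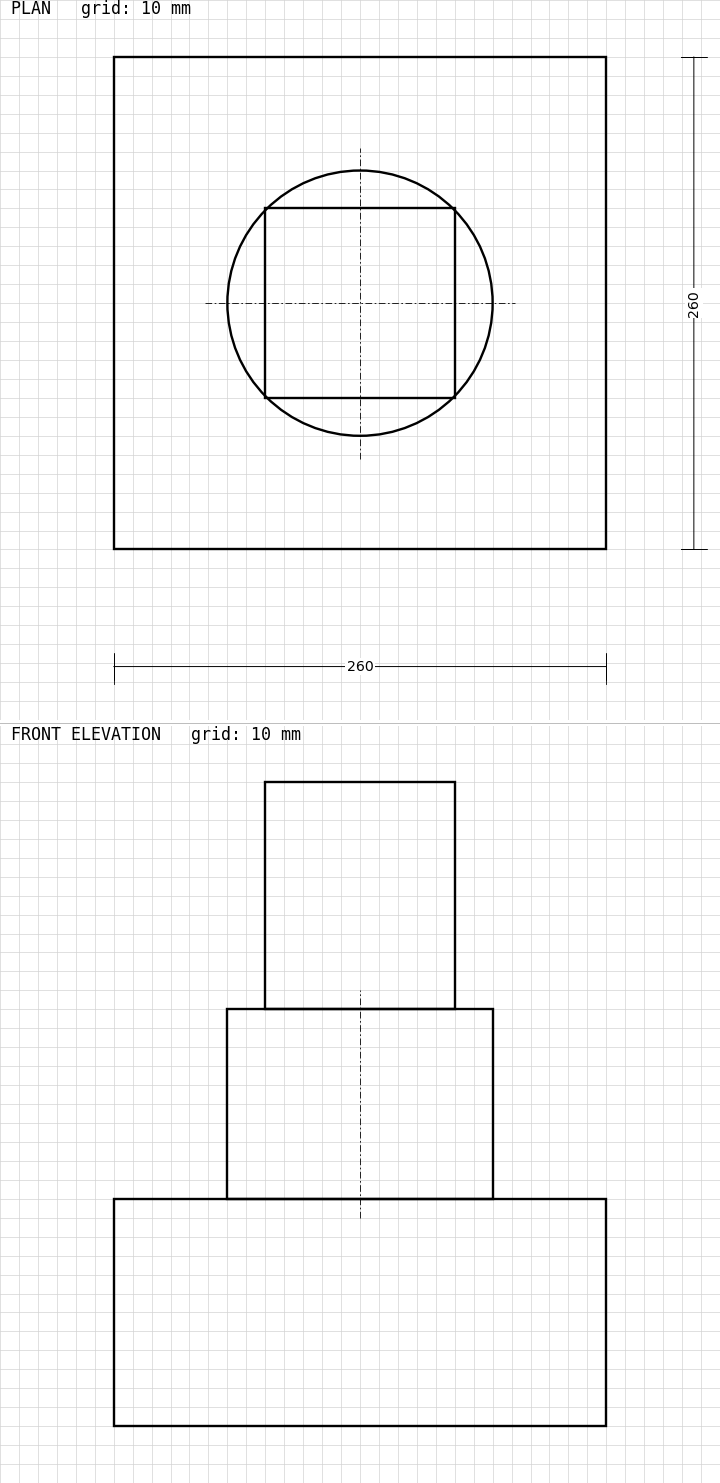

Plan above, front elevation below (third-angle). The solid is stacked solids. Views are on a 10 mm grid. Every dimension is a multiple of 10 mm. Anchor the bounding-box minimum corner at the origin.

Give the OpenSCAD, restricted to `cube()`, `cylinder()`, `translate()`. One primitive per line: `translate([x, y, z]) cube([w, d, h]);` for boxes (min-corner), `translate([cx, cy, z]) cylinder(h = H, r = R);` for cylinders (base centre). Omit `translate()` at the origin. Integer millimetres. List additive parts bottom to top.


cube([260, 260, 120]);
translate([130, 130, 120]) cylinder(h = 100, r = 70);
translate([80, 80, 220]) cube([100, 100, 120]);


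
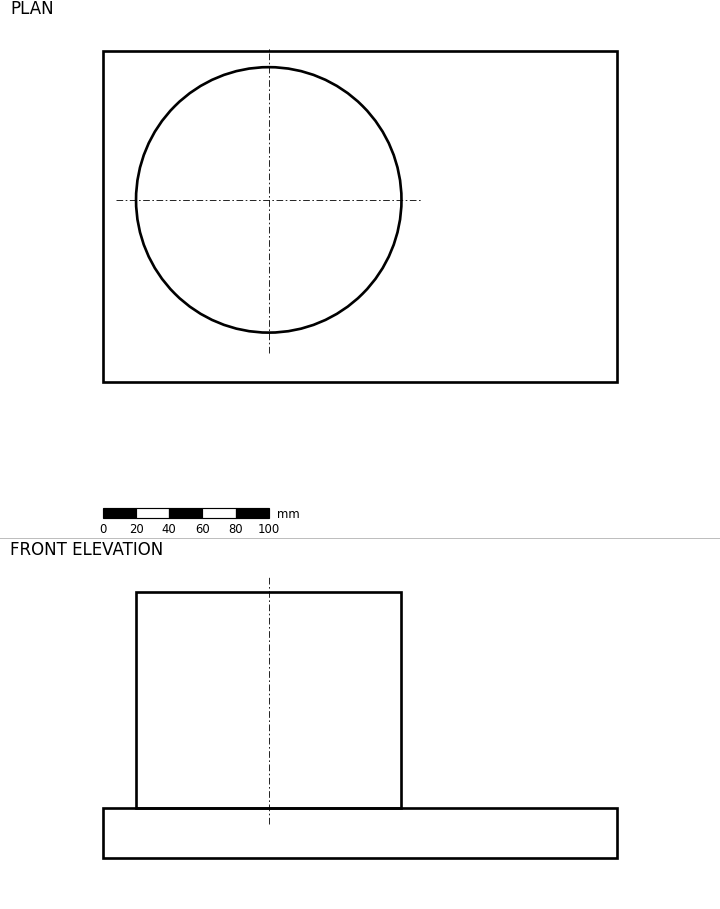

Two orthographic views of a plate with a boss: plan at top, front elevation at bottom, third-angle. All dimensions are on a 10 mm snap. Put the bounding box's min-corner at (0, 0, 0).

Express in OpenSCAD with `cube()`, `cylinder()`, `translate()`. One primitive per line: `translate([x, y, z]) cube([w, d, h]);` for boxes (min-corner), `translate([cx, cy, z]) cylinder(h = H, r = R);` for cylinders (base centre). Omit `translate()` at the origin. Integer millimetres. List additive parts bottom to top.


cube([310, 200, 30]);
translate([100, 110, 30]) cylinder(h = 130, r = 80);
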